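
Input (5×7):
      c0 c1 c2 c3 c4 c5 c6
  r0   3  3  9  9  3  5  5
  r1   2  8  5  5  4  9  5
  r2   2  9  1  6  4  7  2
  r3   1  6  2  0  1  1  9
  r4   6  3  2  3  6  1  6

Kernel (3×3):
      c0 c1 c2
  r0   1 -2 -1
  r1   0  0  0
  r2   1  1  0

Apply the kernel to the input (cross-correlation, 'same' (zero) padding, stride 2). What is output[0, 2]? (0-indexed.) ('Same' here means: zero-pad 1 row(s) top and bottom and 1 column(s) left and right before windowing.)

The receptive field on the zero-padded input at this output position is [0 0 0 / 9 3 5 / 5 4 9]. Elementwise product with the kernel and sum: 0·1 + 0·-2 + 0·-1 + 5·1 + 4·1.

9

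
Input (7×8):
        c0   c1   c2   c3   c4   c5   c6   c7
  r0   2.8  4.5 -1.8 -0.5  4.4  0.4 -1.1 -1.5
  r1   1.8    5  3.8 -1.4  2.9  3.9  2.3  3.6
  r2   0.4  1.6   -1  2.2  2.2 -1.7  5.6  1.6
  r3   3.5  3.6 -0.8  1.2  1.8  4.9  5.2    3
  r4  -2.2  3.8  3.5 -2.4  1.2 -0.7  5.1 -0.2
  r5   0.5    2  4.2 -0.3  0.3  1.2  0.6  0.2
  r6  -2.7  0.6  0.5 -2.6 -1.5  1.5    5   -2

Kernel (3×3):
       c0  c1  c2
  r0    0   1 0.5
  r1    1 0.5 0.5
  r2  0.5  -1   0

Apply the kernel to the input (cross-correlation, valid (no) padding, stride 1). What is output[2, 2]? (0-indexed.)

The receptive field on the input at this output position is [-1 2.2 2.2 / -0.8 1.2 1.8 / 3.5 -2.4 1.2]. Elementwise product with the kernel and sum: 2.2·1 + 2.2·0.5 + -0.8·1 + 1.2·0.5 + 1.8·0.5 + 3.5·0.5 + -2.4·-1.

8.15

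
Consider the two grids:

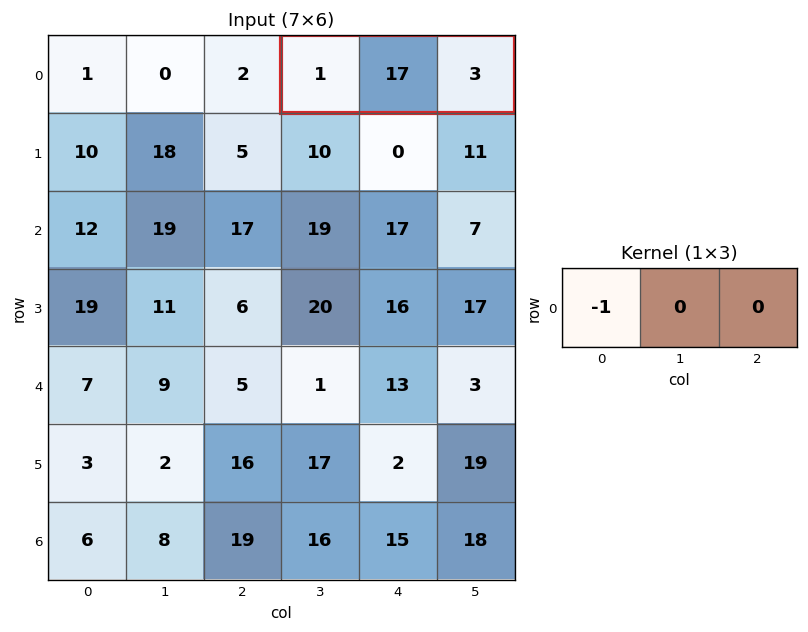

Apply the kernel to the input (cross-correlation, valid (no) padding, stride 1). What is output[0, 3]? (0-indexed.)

The receptive field on the input at this output position is [1 17 3]. Elementwise product with the kernel and sum: 1·-1.

-1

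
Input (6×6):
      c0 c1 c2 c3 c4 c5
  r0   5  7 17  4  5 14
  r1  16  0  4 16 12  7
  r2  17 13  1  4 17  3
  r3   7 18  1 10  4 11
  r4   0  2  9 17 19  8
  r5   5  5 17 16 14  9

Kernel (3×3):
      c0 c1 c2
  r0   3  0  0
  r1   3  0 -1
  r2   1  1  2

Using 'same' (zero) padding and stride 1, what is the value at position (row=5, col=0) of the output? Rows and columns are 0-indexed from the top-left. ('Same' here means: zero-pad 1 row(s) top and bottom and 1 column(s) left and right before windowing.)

The receptive field on the zero-padded input at this output position is [0 0 2 / 0 5 5 / 0 0 0]. Elementwise product with the kernel and sum: 0·3 + 0·3 + 5·-1 + 0·1 + 0·1 + 0·2.

-5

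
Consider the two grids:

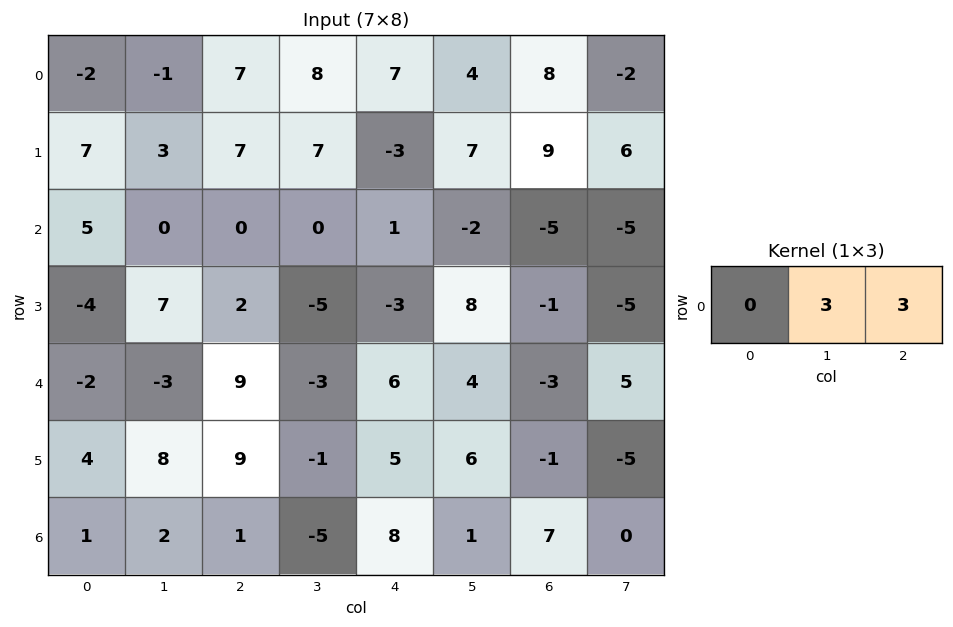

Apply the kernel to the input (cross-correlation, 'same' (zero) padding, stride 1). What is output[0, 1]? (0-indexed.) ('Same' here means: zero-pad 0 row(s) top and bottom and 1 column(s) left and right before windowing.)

18

The receptive field on the zero-padded input at this output position is [-2 -1 7]. Elementwise product with the kernel and sum: -1·3 + 7·3.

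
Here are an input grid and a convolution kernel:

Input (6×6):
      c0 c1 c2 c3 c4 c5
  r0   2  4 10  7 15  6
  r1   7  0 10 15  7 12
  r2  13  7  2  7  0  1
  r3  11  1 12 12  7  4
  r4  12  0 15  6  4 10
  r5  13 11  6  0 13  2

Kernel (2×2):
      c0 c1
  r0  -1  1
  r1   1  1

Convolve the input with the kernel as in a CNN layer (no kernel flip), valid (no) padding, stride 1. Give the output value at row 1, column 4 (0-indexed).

6

The receptive field on the input at this output position is [7 12 / 0 1]. Elementwise product with the kernel and sum: 7·-1 + 12·1 + 0·1 + 1·1.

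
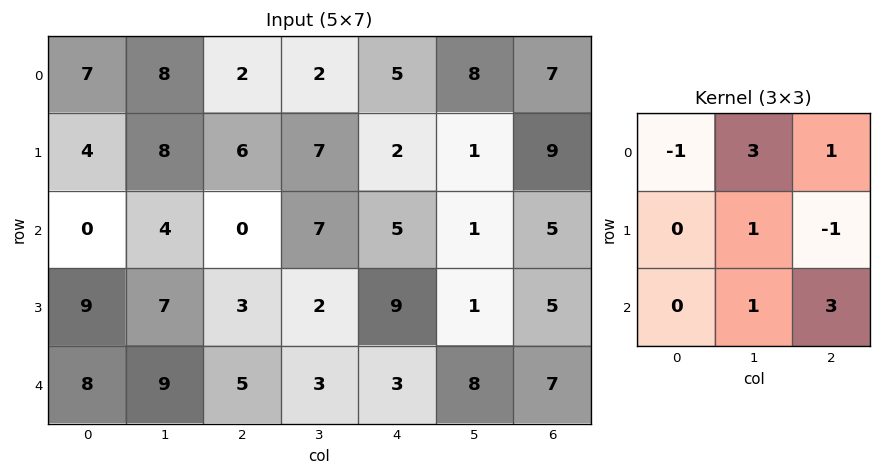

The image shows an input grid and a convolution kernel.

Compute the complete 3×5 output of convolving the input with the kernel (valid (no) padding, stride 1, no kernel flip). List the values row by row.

Output[0,0]: The receptive field on the input at this output position is [7 8 2 / 4 8 6 / 0 4 0]. Elementwise product with the kernel and sum: 7·-1 + 8·3 + 2·1 + 8·1 + 6·-1 + 4·1 + 0·3.

25 20 36 30 34
46 19 48 16 22
40 18 31 44 28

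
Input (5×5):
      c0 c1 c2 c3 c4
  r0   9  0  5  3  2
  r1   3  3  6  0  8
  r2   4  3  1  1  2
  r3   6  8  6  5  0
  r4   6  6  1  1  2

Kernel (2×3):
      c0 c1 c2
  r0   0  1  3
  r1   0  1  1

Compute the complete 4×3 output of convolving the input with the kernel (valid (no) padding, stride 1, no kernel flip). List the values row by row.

24 20 17
25 8 27
20 15 12
33 23 8

Output[0,0]: The receptive field on the input at this output position is [9 0 5 / 3 3 6]. Elementwise product with the kernel and sum: 0·1 + 5·3 + 3·1 + 6·1.
Output[0,1]: The receptive field on the input at this output position is [0 5 3 / 3 6 0]. Elementwise product with the kernel and sum: 5·1 + 3·3 + 6·1 + 0·1.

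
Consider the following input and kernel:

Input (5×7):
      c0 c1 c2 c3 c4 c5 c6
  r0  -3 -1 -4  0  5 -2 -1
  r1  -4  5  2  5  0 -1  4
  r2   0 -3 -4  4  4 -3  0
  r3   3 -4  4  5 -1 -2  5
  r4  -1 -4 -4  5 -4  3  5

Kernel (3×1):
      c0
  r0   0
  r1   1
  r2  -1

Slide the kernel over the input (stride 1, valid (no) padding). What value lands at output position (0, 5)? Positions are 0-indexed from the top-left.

2

The receptive field on the input at this output position is [-2 / -1 / -3]. Elementwise product with the kernel and sum: -1·1 + -3·-1.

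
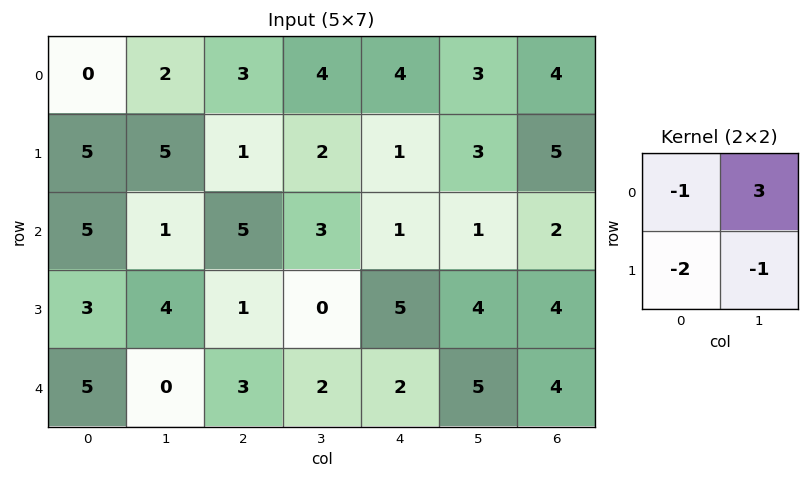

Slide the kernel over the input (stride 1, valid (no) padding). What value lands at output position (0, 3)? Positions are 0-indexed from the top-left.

3

The receptive field on the input at this output position is [4 4 / 2 1]. Elementwise product with the kernel and sum: 4·-1 + 4·3 + 2·-2 + 1·-1.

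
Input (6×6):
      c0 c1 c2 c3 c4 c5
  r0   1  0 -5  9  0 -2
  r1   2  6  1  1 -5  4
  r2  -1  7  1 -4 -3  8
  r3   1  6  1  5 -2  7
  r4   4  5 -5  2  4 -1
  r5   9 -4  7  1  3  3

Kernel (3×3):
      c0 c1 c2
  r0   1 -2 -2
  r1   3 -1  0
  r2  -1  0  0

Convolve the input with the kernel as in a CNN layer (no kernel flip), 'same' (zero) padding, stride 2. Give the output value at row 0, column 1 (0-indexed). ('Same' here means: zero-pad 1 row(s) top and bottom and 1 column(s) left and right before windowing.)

The receptive field on the zero-padded input at this output position is [0 0 0 / 0 -5 9 / 6 1 1]. Elementwise product with the kernel and sum: 0·1 + 0·-2 + 0·-2 + 0·3 + -5·-1 + 6·-1.

-1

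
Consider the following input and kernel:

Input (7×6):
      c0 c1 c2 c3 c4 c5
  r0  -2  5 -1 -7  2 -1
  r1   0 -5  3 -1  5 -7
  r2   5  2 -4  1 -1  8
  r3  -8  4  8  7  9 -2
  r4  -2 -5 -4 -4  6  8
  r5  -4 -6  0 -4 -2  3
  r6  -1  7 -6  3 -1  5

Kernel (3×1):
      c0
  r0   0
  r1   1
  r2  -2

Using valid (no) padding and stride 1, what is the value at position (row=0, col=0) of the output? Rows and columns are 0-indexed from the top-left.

The receptive field on the input at this output position is [-2 / 0 / 5]. Elementwise product with the kernel and sum: 0·1 + 5·-2.

-10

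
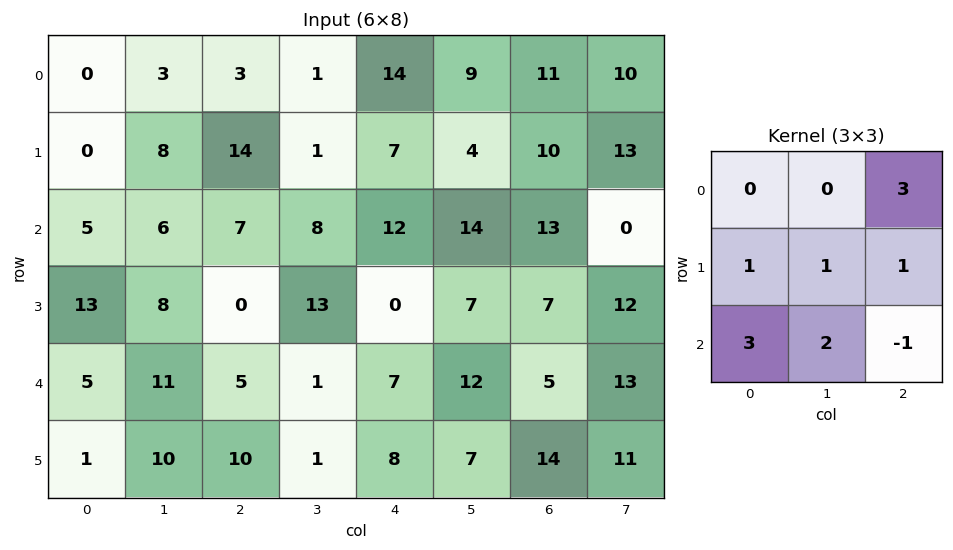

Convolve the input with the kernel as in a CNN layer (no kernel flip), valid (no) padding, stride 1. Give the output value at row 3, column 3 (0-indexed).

53

The receptive field on the input at this output position is [13 0 7 / 1 7 12 / 1 8 7]. Elementwise product with the kernel and sum: 7·3 + 1·1 + 7·1 + 12·1 + 1·3 + 8·2 + 7·-1.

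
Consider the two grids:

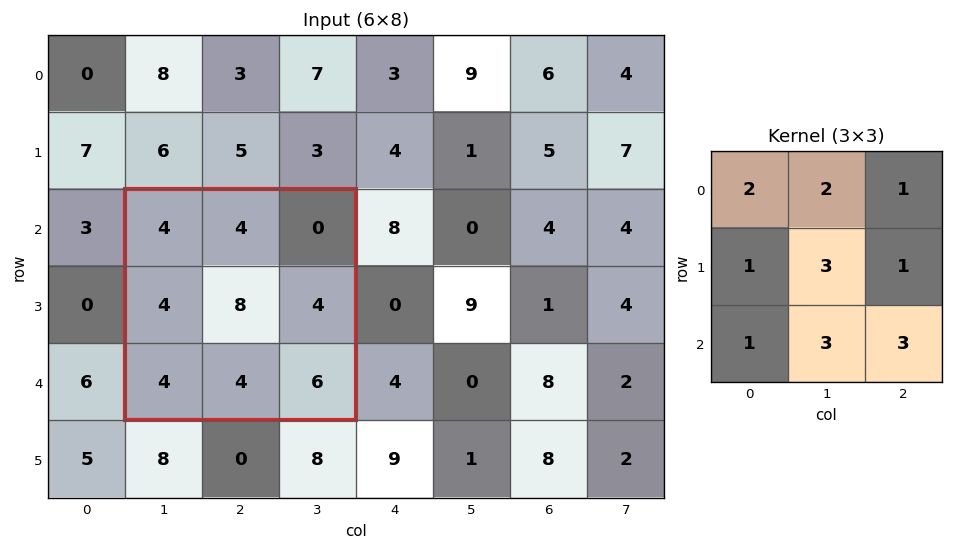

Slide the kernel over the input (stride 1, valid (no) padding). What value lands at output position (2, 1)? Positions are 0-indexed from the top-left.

The receptive field on the input at this output position is [4 4 0 / 4 8 4 / 4 4 6]. Elementwise product with the kernel and sum: 4·2 + 4·2 + 0·1 + 4·1 + 8·3 + 4·1 + 4·1 + 4·3 + 6·3.

82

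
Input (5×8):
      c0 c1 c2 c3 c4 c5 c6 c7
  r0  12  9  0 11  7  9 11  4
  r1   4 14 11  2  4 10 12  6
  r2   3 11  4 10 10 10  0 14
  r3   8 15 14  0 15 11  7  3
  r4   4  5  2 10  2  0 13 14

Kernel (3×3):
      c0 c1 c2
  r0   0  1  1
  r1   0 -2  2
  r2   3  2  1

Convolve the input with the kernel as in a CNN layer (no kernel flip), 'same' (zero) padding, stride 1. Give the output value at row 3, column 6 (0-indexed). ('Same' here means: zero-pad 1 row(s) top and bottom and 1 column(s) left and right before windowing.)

46

The receptive field on the zero-padded input at this output position is [10 0 14 / 11 7 3 / 0 13 14]. Elementwise product with the kernel and sum: 0·1 + 14·1 + 7·-2 + 3·2 + 0·3 + 13·2 + 14·1.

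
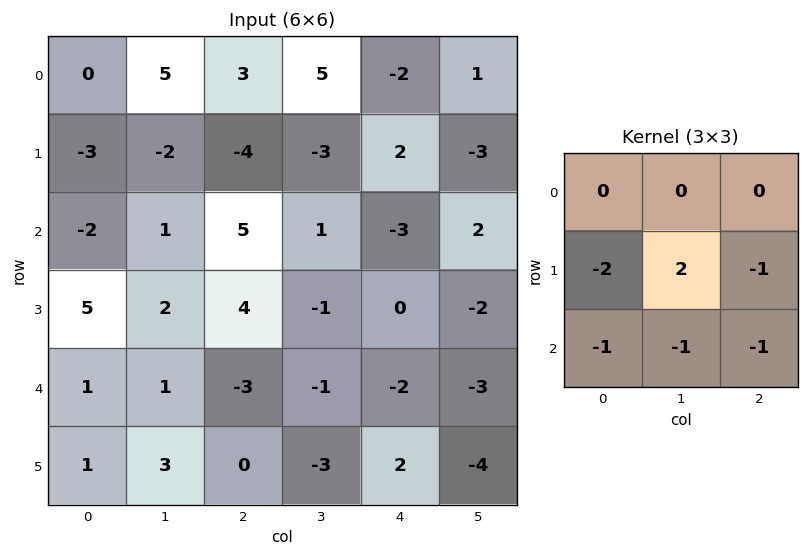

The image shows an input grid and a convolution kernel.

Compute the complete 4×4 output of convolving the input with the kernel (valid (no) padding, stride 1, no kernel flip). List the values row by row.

Output[0,0]: The receptive field on the input at this output position is [0 5 3 / -3 -2 -4 / -2 1 5]. Elementwise product with the kernel and sum: -3·-2 + -2·2 + -4·-1 + -2·-1 + 1·-1 + 5·-1.
Output[0,1]: The receptive field on the input at this output position is [5 3 5 / -2 -4 -3 / 1 5 1]. Elementwise product with the kernel and sum: -2·-2 + -4·2 + -3·-1 + 1·-1 + 5·-1 + 1·-1.

2 -8 -3 13
-10 2 -8 -7
-9 8 -4 10
-1 -7 7 6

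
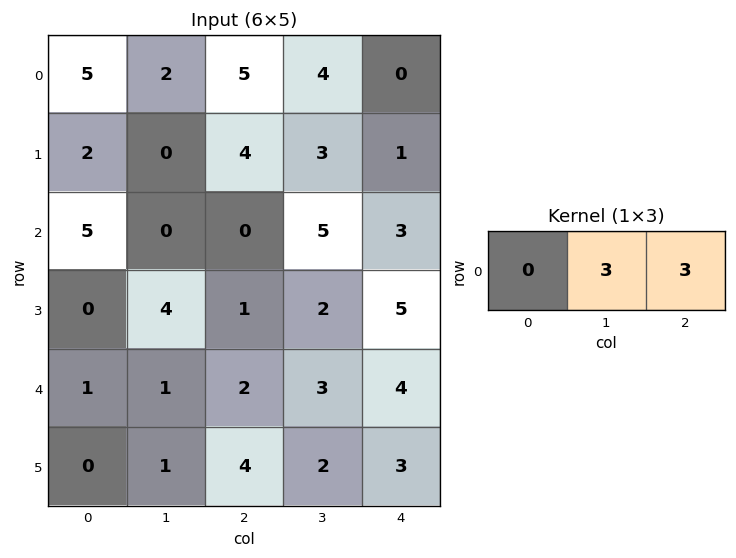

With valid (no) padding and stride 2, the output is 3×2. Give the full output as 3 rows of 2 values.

21 12
0 24
9 21

Output[0,0]: The receptive field on the input at this output position is [5 2 5]. Elementwise product with the kernel and sum: 2·3 + 5·3.
Output[0,1]: The receptive field on the input at this output position is [5 4 0]. Elementwise product with the kernel and sum: 4·3 + 0·3.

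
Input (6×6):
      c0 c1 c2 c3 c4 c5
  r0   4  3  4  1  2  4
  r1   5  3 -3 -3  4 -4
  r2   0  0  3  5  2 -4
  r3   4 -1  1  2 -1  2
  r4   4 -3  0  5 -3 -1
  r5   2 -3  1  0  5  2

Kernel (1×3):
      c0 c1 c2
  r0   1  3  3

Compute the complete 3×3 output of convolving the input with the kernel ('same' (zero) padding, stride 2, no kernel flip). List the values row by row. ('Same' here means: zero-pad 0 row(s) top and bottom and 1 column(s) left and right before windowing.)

21 18 19
0 24 -1
3 12 -7

Output[0,0]: The receptive field on the zero-padded input at this output position is [0 4 3]. Elementwise product with the kernel and sum: 0·1 + 4·3 + 3·3.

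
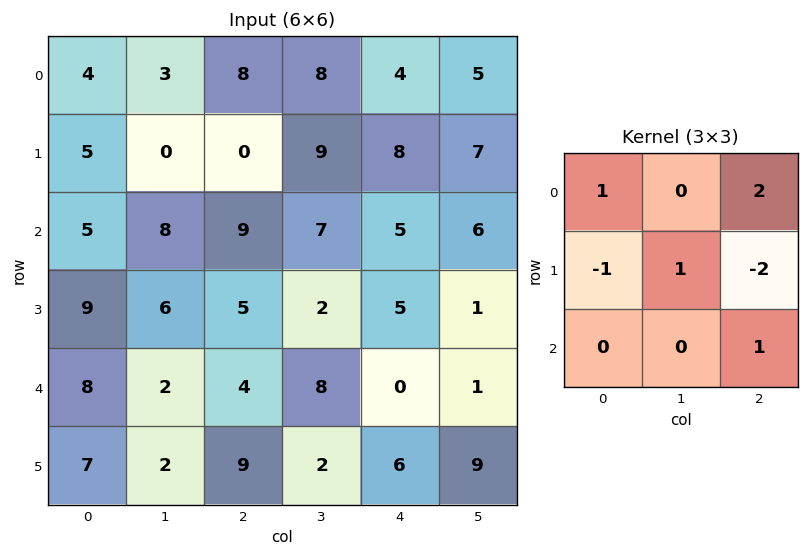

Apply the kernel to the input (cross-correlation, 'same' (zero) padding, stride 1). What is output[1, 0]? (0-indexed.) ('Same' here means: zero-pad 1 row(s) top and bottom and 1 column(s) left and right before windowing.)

19

The receptive field on the zero-padded input at this output position is [0 4 3 / 0 5 0 / 0 5 8]. Elementwise product with the kernel and sum: 0·1 + 3·2 + 0·-1 + 5·1 + 0·-2 + 8·1.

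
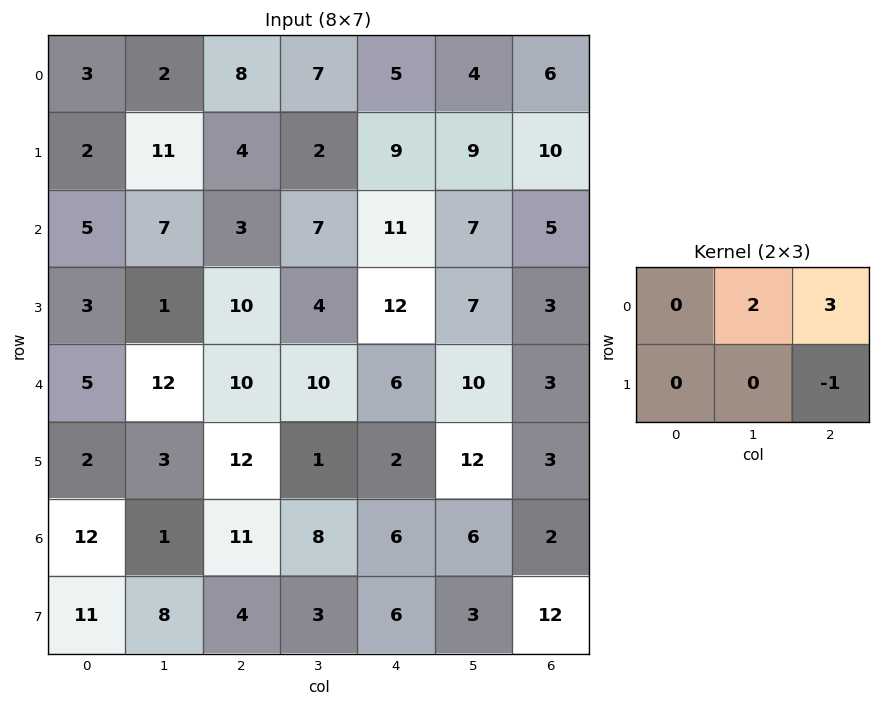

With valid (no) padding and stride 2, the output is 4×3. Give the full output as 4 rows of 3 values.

Output[0,0]: The receptive field on the input at this output position is [3 2 8 / 2 11 4]. Elementwise product with the kernel and sum: 2·2 + 8·3 + 4·-1.
Output[0,1]: The receptive field on the input at this output position is [8 7 5 / 4 2 9]. Elementwise product with the kernel and sum: 7·2 + 5·3 + 9·-1.

24 20 16
13 35 26
42 36 26
31 28 6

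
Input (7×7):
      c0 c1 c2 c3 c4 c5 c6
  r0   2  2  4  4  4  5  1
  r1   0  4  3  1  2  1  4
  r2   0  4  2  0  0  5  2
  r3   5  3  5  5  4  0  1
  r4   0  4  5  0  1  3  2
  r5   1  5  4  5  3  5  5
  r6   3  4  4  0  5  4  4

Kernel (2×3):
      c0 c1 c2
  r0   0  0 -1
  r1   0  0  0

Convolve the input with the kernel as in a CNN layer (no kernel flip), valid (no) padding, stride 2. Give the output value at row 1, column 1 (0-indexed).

The receptive field on the input at this output position is [2 0 0 / 5 5 4]. Elementwise product with the kernel and sum: 0·-1.

0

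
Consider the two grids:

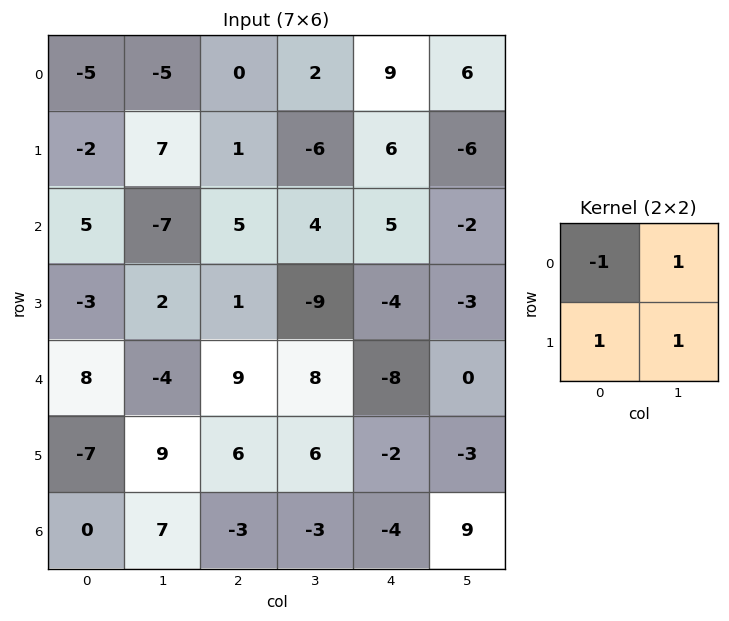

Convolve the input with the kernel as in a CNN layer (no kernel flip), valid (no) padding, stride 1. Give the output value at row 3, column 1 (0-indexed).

4

The receptive field on the input at this output position is [2 1 / -4 9]. Elementwise product with the kernel and sum: 2·-1 + 1·1 + -4·1 + 9·1.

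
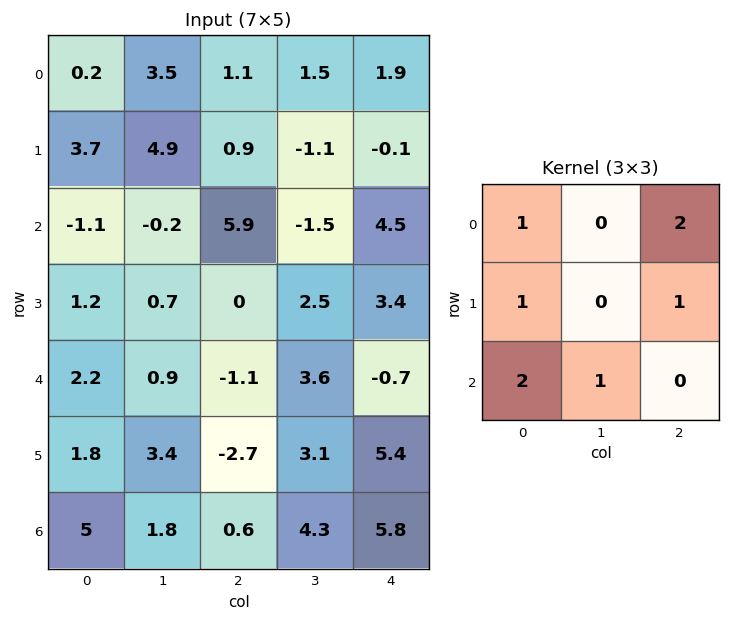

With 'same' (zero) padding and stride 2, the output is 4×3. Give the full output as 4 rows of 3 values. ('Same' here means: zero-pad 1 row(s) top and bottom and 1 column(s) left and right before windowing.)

7.2 15.7 -0.8
10.8 2.4 5.8
4.1 14.3 17.7
8.6 15.7 7.4

Output[0,0]: The receptive field on the zero-padded input at this output position is [0 0 0 / 0 0.2 3.5 / 0 3.7 4.9]. Elementwise product with the kernel and sum: 0·1 + 0·2 + 0·1 + 3.5·1 + 0·2 + 3.7·1.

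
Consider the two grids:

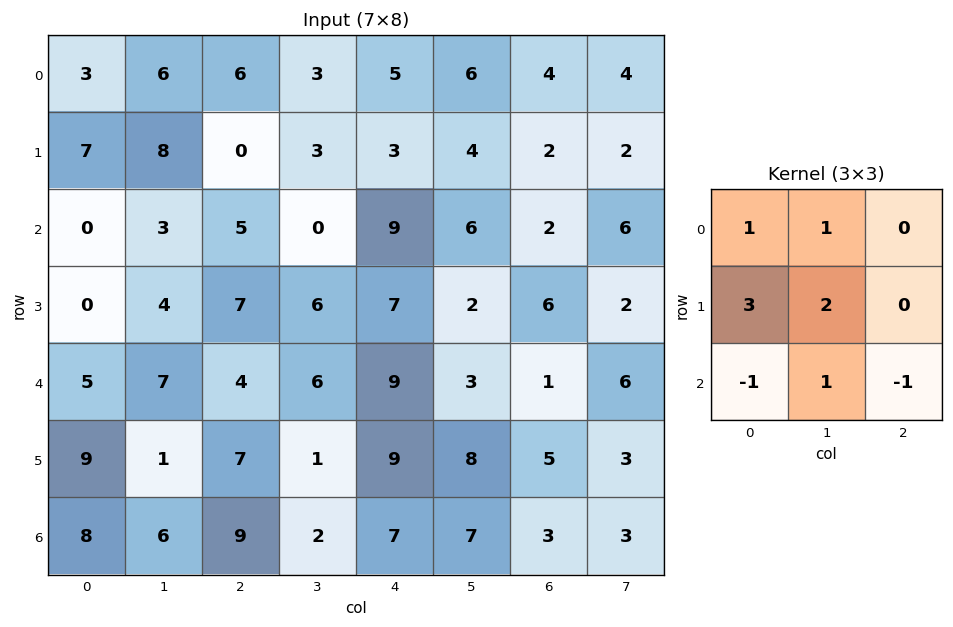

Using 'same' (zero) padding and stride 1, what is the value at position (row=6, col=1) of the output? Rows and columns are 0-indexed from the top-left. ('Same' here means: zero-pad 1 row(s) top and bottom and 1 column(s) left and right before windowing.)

The receptive field on the zero-padded input at this output position is [9 1 7 / 8 6 9 / 0 0 0]. Elementwise product with the kernel and sum: 9·1 + 1·1 + 8·3 + 6·2 + 0·-1 + 0·1 + 0·-1.

46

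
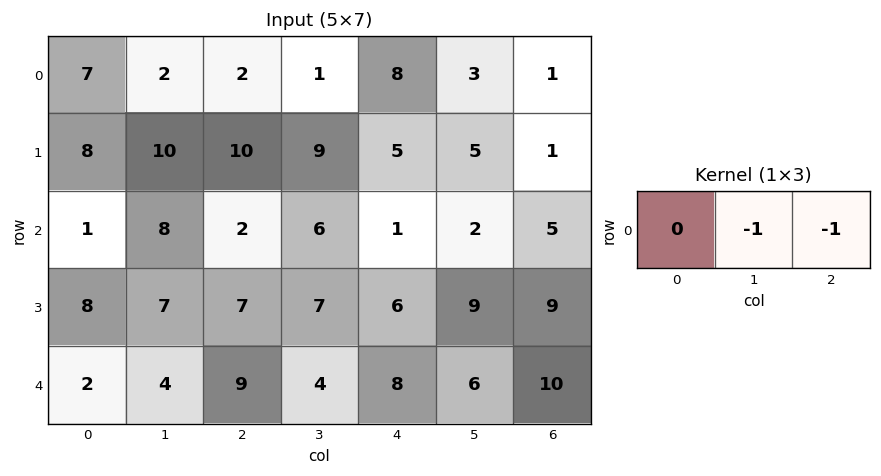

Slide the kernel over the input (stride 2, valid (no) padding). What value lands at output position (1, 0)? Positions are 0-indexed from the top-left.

The receptive field on the input at this output position is [1 8 2]. Elementwise product with the kernel and sum: 8·-1 + 2·-1.

-10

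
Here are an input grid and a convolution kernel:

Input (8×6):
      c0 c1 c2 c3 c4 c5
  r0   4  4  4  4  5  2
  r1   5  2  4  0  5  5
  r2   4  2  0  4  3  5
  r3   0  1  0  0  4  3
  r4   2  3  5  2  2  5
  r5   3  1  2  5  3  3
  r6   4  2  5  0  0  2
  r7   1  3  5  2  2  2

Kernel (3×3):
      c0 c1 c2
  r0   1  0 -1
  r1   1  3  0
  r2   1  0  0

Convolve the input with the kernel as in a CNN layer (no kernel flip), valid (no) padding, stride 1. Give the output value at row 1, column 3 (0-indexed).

8

The receptive field on the input at this output position is [0 5 5 / 4 3 5 / 0 4 3]. Elementwise product with the kernel and sum: 0·1 + 5·-1 + 4·1 + 3·3 + 0·1.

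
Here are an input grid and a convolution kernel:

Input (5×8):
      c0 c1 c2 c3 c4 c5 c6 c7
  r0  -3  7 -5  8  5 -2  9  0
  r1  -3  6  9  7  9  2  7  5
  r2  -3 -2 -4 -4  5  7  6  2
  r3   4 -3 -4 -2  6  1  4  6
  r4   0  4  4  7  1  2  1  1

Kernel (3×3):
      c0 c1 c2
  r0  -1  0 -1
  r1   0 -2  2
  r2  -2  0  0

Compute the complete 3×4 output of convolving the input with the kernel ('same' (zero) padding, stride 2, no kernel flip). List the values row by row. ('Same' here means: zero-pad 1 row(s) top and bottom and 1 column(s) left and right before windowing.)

20 14 -28 -22
-4 -7 -1 -17
11 11 3 -7

Output[0,0]: The receptive field on the zero-padded input at this output position is [0 0 0 / 0 -3 7 / 0 -3 6]. Elementwise product with the kernel and sum: 0·-1 + 0·-1 + -3·-2 + 7·2 + 0·-2.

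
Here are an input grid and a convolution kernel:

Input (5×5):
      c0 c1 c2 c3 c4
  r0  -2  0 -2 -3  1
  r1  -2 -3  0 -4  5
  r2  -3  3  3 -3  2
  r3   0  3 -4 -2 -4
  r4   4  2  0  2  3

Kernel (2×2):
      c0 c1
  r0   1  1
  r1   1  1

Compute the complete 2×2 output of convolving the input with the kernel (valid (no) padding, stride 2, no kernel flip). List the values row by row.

Output[0,0]: The receptive field on the input at this output position is [-2 0 / -2 -3]. Elementwise product with the kernel and sum: -2·1 + 0·1 + -2·1 + -3·1.
Output[0,1]: The receptive field on the input at this output position is [-2 -3 / 0 -4]. Elementwise product with the kernel and sum: -2·1 + -3·1 + 0·1 + -4·1.

-7 -9
3 -6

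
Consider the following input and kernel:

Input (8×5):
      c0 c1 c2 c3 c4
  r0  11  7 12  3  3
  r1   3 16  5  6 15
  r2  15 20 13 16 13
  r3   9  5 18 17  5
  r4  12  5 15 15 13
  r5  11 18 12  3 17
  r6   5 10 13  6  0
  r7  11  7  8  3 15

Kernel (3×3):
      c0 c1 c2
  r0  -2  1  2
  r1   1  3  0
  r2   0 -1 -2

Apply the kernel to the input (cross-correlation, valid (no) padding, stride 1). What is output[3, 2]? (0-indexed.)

14

The receptive field on the input at this output position is [18 17 5 / 15 15 13 / 12 3 17]. Elementwise product with the kernel and sum: 18·-2 + 17·1 + 5·2 + 15·1 + 15·3 + 3·-1 + 17·-2.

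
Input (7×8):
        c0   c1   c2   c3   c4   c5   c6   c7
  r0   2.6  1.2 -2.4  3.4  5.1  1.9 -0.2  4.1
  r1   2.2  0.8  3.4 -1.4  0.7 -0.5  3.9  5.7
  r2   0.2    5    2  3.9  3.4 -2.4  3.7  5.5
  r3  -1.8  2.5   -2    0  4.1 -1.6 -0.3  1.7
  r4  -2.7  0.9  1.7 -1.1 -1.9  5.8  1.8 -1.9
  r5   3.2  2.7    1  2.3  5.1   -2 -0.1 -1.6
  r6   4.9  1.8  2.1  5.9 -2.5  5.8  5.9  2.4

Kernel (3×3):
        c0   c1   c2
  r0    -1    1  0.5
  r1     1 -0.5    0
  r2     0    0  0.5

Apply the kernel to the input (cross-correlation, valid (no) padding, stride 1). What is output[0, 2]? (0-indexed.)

14.15

The receptive field on the input at this output position is [-2.4 3.4 5.1 / 3.4 -1.4 0.7 / 2 3.9 3.4]. Elementwise product with the kernel and sum: -2.4·-1 + 3.4·1 + 5.1·0.5 + 3.4·1 + -1.4·-0.5 + 3.4·0.5.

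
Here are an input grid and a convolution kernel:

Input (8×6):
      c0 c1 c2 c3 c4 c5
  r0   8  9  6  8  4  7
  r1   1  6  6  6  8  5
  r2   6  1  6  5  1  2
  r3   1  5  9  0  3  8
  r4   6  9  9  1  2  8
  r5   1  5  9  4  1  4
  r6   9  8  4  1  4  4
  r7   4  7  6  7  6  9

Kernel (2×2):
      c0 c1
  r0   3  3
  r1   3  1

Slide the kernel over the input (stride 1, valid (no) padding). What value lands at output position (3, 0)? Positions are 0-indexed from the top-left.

The receptive field on the input at this output position is [1 5 / 6 9]. Elementwise product with the kernel and sum: 1·3 + 5·3 + 6·3 + 9·1.

45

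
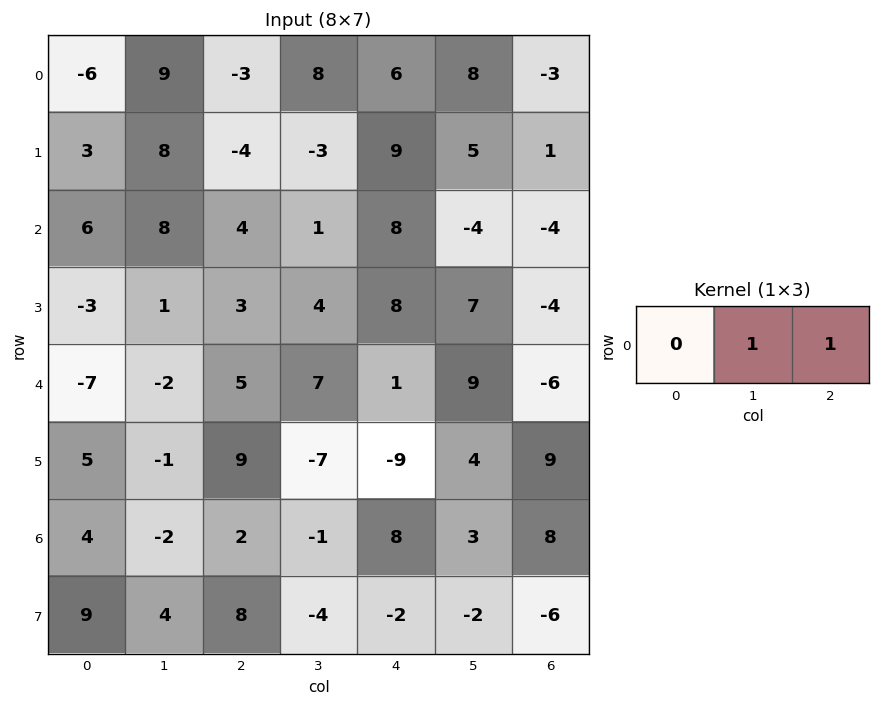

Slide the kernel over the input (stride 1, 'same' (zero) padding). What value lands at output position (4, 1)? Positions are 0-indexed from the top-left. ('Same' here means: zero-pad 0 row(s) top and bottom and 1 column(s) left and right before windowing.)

3

The receptive field on the zero-padded input at this output position is [-7 -2 5]. Elementwise product with the kernel and sum: -2·1 + 5·1.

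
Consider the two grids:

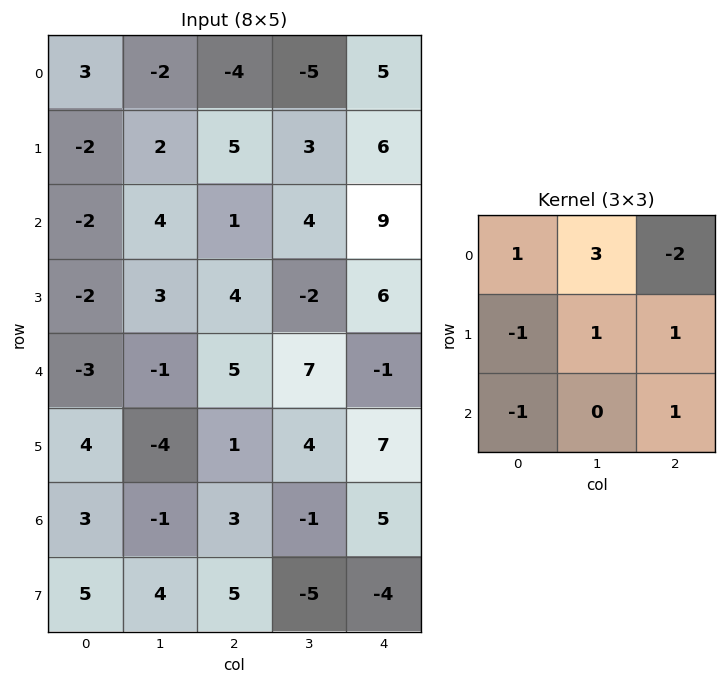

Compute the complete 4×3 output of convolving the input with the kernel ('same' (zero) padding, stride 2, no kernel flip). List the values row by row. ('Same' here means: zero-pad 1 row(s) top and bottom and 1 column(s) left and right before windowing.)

3 -6 7
-5 7 28
-20 40 4
26 -15 36

Output[0,0]: The receptive field on the zero-padded input at this output position is [0 0 0 / 0 3 -2 / 0 -2 2]. Elementwise product with the kernel and sum: 0·1 + 0·3 + 0·-2 + 0·-1 + 3·1 + -2·1 + 0·-1 + 2·1.
Output[0,1]: The receptive field on the zero-padded input at this output position is [0 0 0 / -2 -4 -5 / 2 5 3]. Elementwise product with the kernel and sum: 0·1 + 0·3 + 0·-2 + -2·-1 + -4·1 + -5·1 + 2·-1 + 3·1.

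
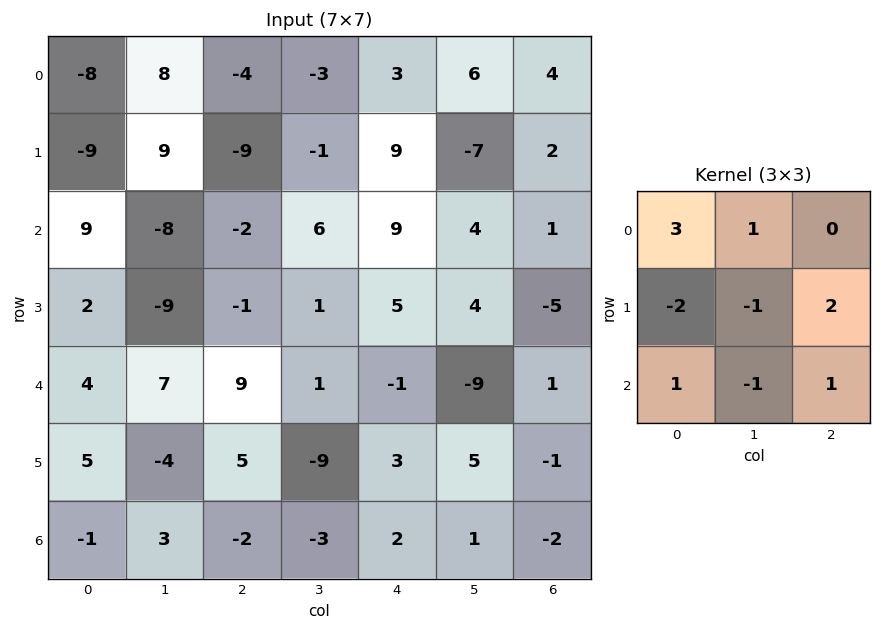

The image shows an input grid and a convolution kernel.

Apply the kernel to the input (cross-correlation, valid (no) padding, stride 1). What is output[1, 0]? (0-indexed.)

The receptive field on the input at this output position is [-9 9 -9 / 9 -8 -2 / 2 -9 -1]. Elementwise product with the kernel and sum: -9·3 + 9·1 + 9·-2 + -8·-1 + -2·2 + 2·1 + -9·-1 + -1·1.

-22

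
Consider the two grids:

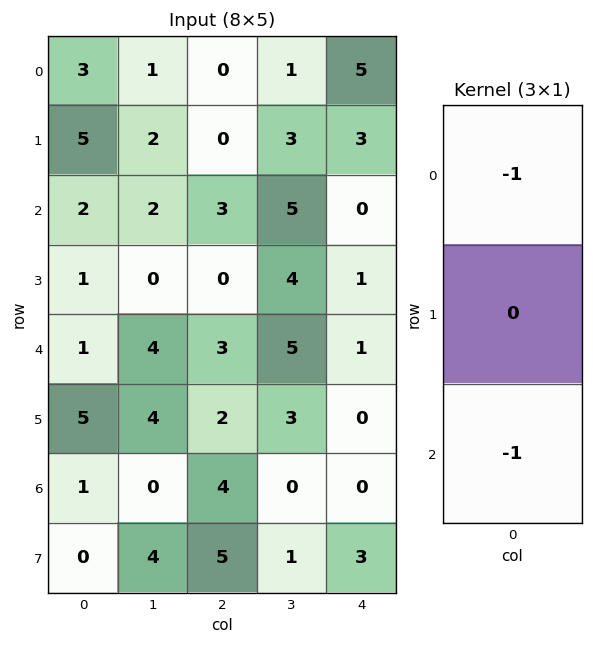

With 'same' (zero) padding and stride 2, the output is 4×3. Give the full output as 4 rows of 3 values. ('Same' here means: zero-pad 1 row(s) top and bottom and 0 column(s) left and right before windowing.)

-5 0 -3
-6 0 -4
-6 -2 -1
-5 -7 -3

Output[0,0]: The receptive field on the zero-padded input at this output position is [0 / 3 / 5]. Elementwise product with the kernel and sum: 0·-1 + 5·-1.
Output[0,1]: The receptive field on the zero-padded input at this output position is [0 / 0 / 0]. Elementwise product with the kernel and sum: 0·-1 + 0·-1.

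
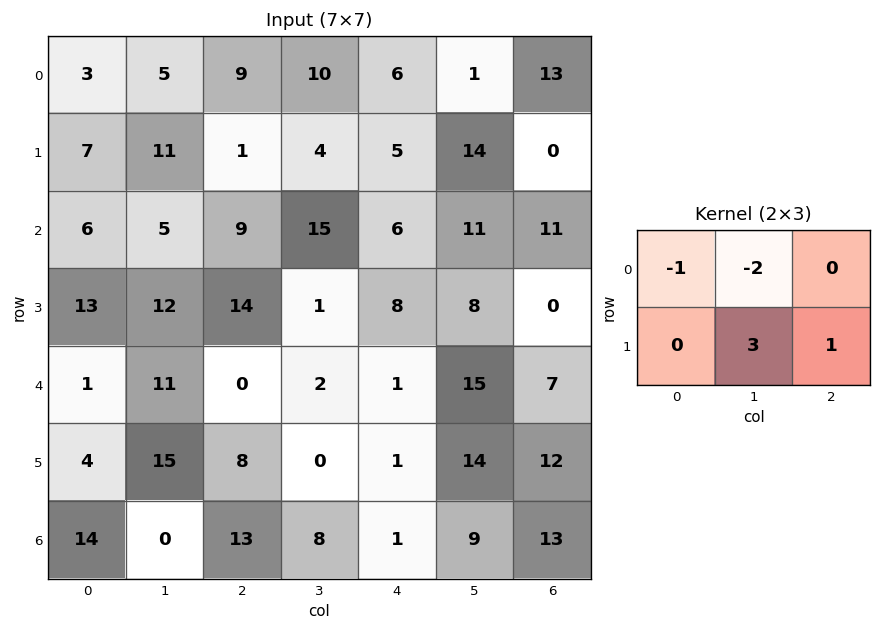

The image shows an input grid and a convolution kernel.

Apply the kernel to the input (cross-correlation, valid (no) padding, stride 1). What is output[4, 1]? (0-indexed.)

The receptive field on the input at this output position is [11 0 2 / 15 8 0]. Elementwise product with the kernel and sum: 11·-1 + 0·-2 + 8·3 + 0·1.

13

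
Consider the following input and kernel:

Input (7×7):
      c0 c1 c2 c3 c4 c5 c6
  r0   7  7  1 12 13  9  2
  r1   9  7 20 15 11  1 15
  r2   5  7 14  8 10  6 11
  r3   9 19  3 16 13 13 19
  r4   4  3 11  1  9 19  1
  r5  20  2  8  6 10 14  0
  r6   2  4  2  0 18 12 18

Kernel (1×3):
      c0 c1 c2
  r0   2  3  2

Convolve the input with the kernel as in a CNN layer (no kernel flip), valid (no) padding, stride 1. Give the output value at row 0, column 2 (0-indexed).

64

The receptive field on the input at this output position is [1 12 13]. Elementwise product with the kernel and sum: 1·2 + 12·3 + 13·2.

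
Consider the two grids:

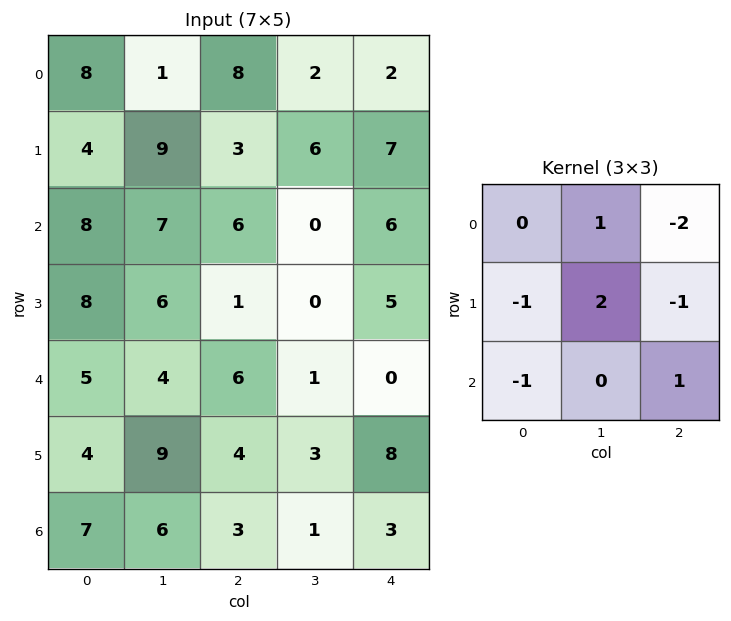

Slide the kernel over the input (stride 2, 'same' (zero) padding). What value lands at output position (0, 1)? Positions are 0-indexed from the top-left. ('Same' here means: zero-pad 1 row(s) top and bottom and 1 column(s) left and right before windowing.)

10

The receptive field on the zero-padded input at this output position is [0 0 0 / 1 8 2 / 9 3 6]. Elementwise product with the kernel and sum: 0·1 + 0·-2 + 1·-1 + 8·2 + 2·-1 + 9·-1 + 6·1.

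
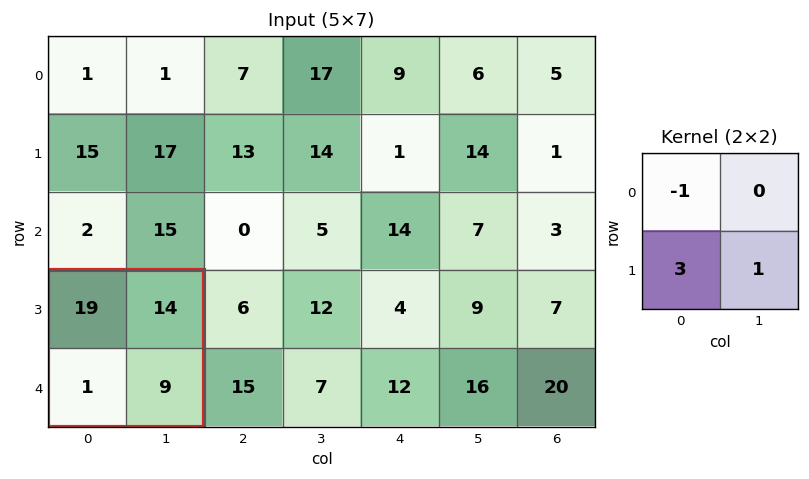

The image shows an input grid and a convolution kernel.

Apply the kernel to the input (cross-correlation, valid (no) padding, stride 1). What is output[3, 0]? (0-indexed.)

-7

The receptive field on the input at this output position is [19 14 / 1 9]. Elementwise product with the kernel and sum: 19·-1 + 1·3 + 9·1.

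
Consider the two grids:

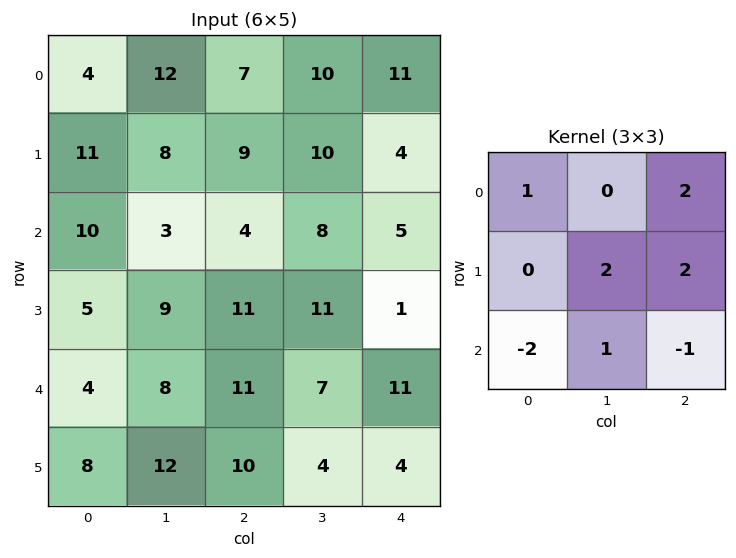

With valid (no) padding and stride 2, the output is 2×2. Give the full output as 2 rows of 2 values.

31 52
47 12

Output[0,0]: The receptive field on the input at this output position is [4 12 7 / 11 8 9 / 10 3 4]. Elementwise product with the kernel and sum: 4·1 + 7·2 + 8·2 + 9·2 + 10·-2 + 3·1 + 4·-1.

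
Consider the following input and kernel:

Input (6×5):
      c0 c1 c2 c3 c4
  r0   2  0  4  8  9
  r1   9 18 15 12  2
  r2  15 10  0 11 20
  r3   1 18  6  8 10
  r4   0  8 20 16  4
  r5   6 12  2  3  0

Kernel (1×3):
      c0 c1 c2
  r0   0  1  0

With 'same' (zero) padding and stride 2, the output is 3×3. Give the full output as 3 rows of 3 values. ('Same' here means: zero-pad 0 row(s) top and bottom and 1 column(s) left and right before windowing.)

2 4 9
15 0 20
0 20 4

Output[0,0]: The receptive field on the zero-padded input at this output position is [0 2 0]. Elementwise product with the kernel and sum: 2·1.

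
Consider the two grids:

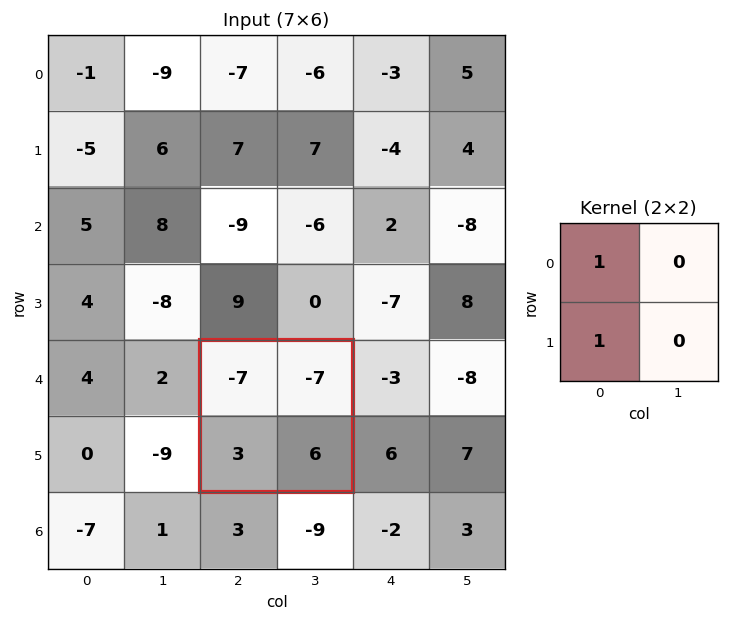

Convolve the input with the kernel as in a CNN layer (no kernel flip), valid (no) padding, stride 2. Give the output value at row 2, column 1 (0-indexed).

The receptive field on the input at this output position is [-7 -7 / 3 6]. Elementwise product with the kernel and sum: -7·1 + 3·1.

-4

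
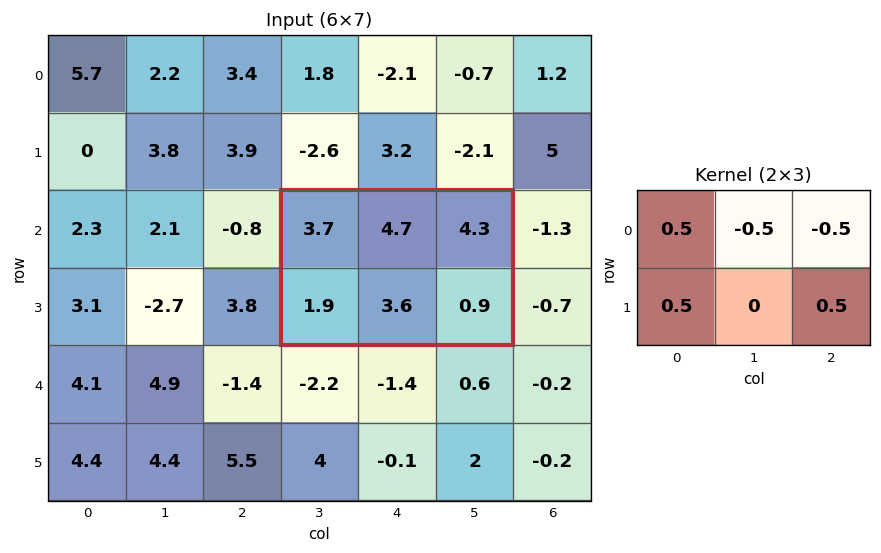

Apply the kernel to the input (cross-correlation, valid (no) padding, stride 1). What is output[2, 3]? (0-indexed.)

The receptive field on the input at this output position is [3.7 4.7 4.3 / 1.9 3.6 0.9]. Elementwise product with the kernel and sum: 3.7·0.5 + 4.7·-0.5 + 4.3·-0.5 + 1.9·0.5 + 0.9·0.5.

-1.25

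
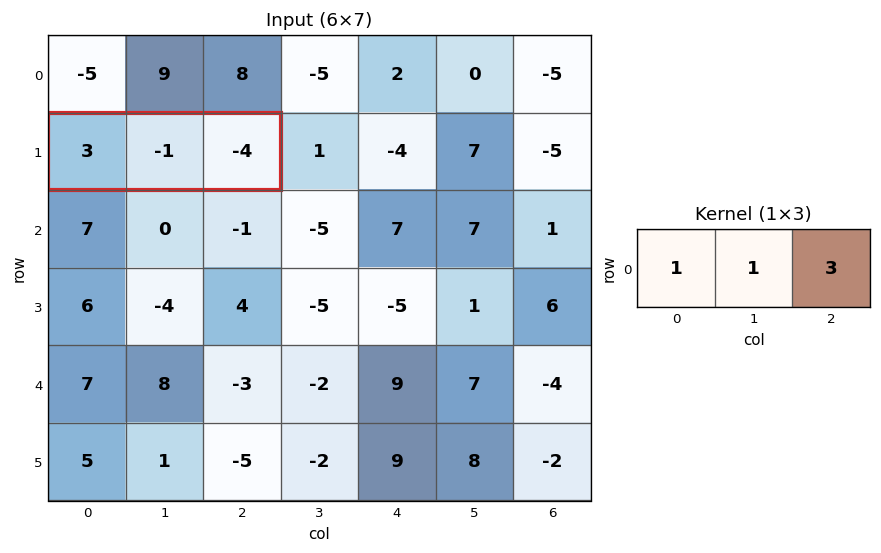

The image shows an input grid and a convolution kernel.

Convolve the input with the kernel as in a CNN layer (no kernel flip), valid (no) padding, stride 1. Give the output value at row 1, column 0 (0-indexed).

-10

The receptive field on the input at this output position is [3 -1 -4]. Elementwise product with the kernel and sum: 3·1 + -1·1 + -4·3.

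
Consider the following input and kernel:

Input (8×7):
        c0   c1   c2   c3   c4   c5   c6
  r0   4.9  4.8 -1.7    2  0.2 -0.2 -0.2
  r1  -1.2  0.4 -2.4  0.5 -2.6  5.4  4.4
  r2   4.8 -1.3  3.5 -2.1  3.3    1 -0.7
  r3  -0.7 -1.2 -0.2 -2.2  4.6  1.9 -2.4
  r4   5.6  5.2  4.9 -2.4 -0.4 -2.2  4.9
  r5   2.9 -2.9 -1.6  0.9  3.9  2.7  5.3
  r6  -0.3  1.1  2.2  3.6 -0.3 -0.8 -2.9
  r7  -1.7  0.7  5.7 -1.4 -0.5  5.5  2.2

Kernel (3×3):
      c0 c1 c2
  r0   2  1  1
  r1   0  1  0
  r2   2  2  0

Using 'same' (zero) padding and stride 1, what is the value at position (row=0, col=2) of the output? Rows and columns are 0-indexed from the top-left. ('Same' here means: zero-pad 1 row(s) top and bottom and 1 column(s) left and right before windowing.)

The receptive field on the zero-padded input at this output position is [0 0 0 / 4.8 -1.7 2 / 0.4 -2.4 0.5]. Elementwise product with the kernel and sum: 0·2 + 0·1 + 0·1 + -1.7·1 + 0.4·2 + -2.4·2.

-5.7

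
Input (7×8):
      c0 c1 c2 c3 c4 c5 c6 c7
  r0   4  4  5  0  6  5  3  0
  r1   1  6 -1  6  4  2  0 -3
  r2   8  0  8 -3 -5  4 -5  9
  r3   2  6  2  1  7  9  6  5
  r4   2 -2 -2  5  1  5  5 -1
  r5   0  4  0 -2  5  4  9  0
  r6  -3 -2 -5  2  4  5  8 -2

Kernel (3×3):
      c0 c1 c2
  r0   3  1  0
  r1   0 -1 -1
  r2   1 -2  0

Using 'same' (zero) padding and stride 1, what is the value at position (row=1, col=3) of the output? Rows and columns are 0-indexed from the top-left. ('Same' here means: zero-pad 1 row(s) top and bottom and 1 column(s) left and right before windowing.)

19

The receptive field on the zero-padded input at this output position is [5 0 6 / -1 6 4 / 8 -3 -5]. Elementwise product with the kernel and sum: 5·3 + 0·1 + 6·-1 + 4·-1 + 8·1 + -3·-2.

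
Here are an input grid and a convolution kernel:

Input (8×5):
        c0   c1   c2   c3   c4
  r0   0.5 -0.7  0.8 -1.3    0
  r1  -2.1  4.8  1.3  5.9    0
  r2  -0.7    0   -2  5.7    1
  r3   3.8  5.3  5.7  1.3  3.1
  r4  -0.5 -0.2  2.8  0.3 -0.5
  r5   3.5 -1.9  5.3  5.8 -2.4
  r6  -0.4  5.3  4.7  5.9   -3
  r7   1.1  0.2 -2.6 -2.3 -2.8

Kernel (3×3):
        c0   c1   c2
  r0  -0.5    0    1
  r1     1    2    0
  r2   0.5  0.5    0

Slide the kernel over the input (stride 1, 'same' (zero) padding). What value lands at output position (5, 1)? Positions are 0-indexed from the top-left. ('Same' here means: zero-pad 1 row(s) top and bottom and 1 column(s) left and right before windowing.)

The receptive field on the zero-padded input at this output position is [-0.5 -0.2 2.8 / 3.5 -1.9 5.3 / -0.4 5.3 4.7]. Elementwise product with the kernel and sum: -0.5·-0.5 + 2.8·1 + 3.5·1 + -1.9·2 + -0.4·0.5 + 5.3·0.5.

5.2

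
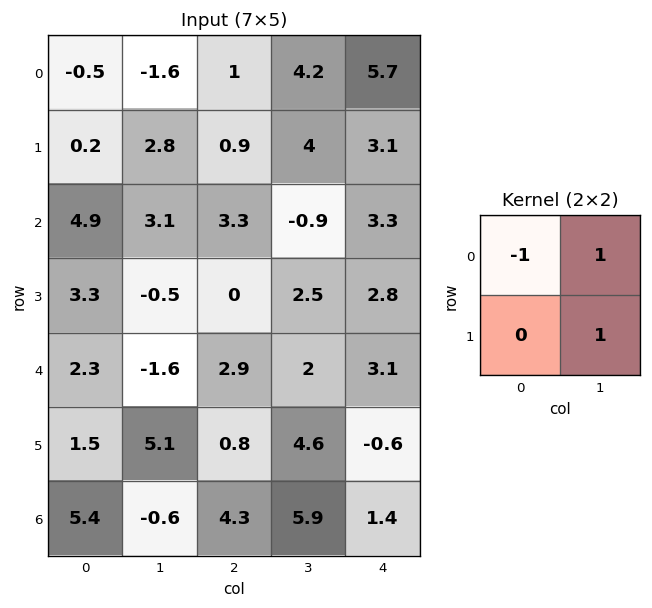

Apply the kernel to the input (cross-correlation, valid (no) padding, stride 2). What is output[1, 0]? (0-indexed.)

The receptive field on the input at this output position is [4.9 3.1 / 3.3 -0.5]. Elementwise product with the kernel and sum: 4.9·-1 + 3.1·1 + -0.5·1.

-2.3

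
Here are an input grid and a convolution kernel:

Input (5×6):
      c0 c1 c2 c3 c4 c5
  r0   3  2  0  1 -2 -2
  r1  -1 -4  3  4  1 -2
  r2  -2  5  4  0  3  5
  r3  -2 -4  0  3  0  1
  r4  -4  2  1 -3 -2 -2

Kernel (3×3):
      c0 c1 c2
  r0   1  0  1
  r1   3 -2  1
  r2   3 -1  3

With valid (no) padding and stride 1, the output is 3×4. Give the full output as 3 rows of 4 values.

12 0 21 19
-12 4 16 13
-7 -8 1 2

Output[0,0]: The receptive field on the input at this output position is [3 2 0 / -1 -4 3 / -2 5 4]. Elementwise product with the kernel and sum: 3·1 + 0·1 + -1·3 + -4·-2 + 3·1 + -2·3 + 5·-1 + 4·3.
Output[0,1]: The receptive field on the input at this output position is [2 0 1 / -4 3 4 / 5 4 0]. Elementwise product with the kernel and sum: 2·1 + 1·1 + -4·3 + 3·-2 + 4·1 + 5·3 + 4·-1 + 0·3.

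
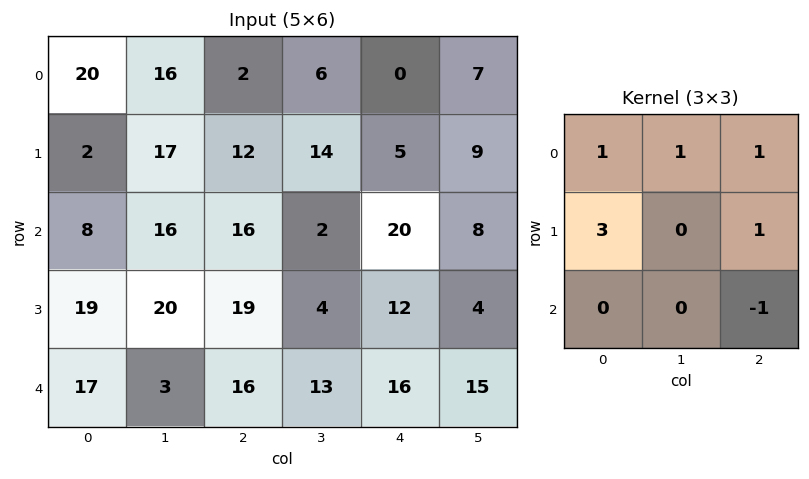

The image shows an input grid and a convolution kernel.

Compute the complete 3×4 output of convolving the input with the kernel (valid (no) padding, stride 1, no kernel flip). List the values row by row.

40 87 29 56
52 89 87 38
100 85 91 31

Output[0,0]: The receptive field on the input at this output position is [20 16 2 / 2 17 12 / 8 16 16]. Elementwise product with the kernel and sum: 20·1 + 16·1 + 2·1 + 2·3 + 12·1 + 16·-1.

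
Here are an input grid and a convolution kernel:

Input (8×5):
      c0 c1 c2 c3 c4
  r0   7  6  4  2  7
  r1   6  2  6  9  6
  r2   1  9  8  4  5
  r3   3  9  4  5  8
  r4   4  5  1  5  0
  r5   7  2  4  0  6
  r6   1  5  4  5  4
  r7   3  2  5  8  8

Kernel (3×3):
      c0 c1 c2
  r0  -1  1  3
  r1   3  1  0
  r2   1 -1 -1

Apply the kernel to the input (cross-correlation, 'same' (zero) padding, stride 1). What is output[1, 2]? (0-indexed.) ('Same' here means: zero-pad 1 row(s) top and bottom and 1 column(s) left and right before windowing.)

13

The receptive field on the zero-padded input at this output position is [6 4 2 / 2 6 9 / 9 8 4]. Elementwise product with the kernel and sum: 6·-1 + 4·1 + 2·3 + 2·3 + 6·1 + 9·1 + 8·-1 + 4·-1.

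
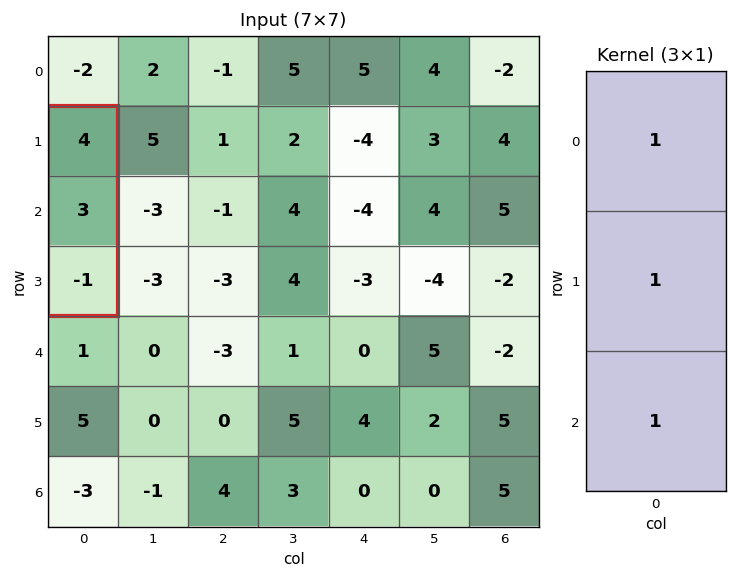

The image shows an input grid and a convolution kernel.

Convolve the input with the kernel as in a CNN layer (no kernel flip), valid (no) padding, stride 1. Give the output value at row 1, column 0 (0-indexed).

6

The receptive field on the input at this output position is [4 / 3 / -1]. Elementwise product with the kernel and sum: 4·1 + 3·1 + -1·1.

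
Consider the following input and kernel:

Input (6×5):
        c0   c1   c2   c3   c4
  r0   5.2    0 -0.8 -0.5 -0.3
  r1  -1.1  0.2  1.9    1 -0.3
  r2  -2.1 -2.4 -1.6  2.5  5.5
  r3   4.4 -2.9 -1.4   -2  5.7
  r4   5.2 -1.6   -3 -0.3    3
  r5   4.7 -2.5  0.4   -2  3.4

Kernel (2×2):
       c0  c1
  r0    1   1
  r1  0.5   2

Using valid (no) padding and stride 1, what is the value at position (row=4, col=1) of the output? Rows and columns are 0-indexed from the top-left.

The receptive field on the input at this output position is [-1.6 -3 / -2.5 0.4]. Elementwise product with the kernel and sum: -1.6·1 + -3·1 + -2.5·0.5 + 0.4·2.

-5.05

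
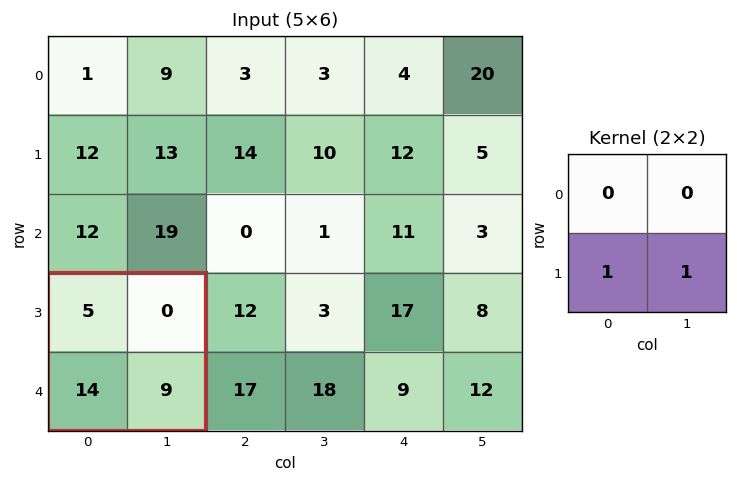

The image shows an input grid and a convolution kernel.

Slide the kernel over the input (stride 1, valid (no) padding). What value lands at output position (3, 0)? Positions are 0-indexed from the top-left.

The receptive field on the input at this output position is [5 0 / 14 9]. Elementwise product with the kernel and sum: 14·1 + 9·1.

23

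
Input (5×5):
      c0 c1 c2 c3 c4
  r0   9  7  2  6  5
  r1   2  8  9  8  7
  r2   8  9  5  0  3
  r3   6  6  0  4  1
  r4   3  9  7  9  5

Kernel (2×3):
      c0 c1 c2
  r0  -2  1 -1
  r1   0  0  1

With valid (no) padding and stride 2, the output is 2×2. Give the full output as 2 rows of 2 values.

Output[0,0]: The receptive field on the input at this output position is [9 7 2 / 2 8 9]. Elementwise product with the kernel and sum: 9·-2 + 7·1 + 2·-1 + 9·1.
Output[0,1]: The receptive field on the input at this output position is [2 6 5 / 9 8 7]. Elementwise product with the kernel and sum: 2·-2 + 6·1 + 5·-1 + 7·1.

-4 4
-12 -12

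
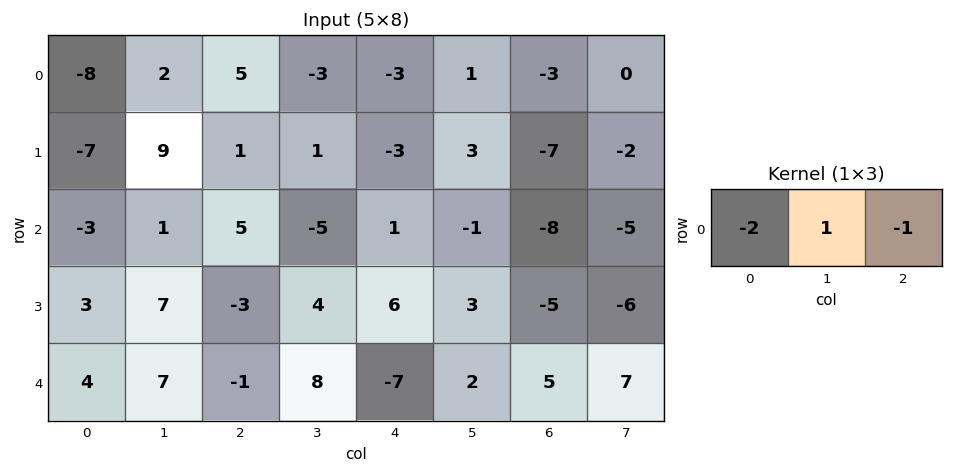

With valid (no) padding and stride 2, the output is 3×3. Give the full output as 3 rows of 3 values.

Output[0,0]: The receptive field on the input at this output position is [-8 2 5]. Elementwise product with the kernel and sum: -8·-2 + 2·1 + 5·-1.

13 -10 10
2 -16 5
0 17 11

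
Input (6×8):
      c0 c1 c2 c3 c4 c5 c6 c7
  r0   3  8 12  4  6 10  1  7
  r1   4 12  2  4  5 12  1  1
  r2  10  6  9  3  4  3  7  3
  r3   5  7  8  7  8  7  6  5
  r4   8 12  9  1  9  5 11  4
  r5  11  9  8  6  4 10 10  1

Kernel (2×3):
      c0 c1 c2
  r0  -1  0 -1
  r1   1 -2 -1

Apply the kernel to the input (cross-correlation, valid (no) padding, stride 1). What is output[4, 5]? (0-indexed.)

The receptive field on the input at this output position is [5 11 4 / 10 10 1]. Elementwise product with the kernel and sum: 5·-1 + 4·-1 + 10·1 + 10·-2 + 1·-1.

-20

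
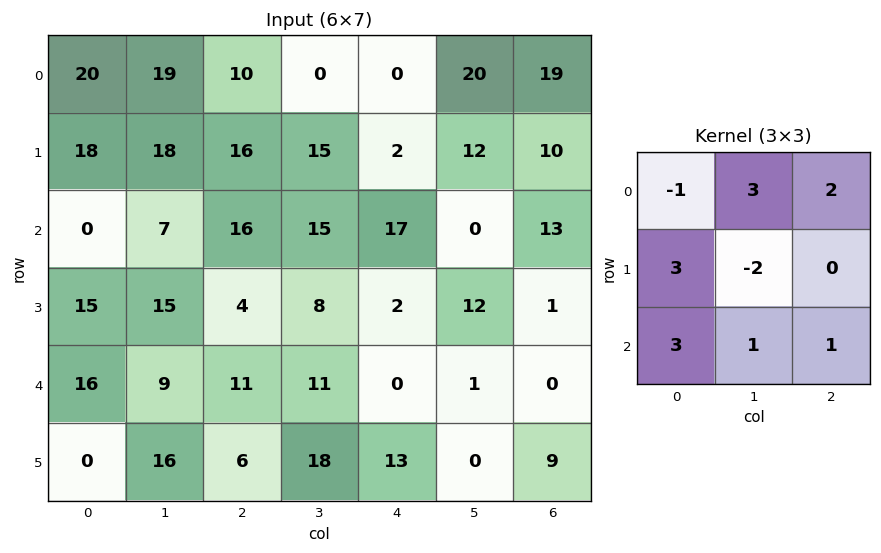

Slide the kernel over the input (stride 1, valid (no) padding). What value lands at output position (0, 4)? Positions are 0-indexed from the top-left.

The receptive field on the input at this output position is [0 20 19 / 2 12 10 / 17 0 13]. Elementwise product with the kernel and sum: 0·-1 + 20·3 + 19·2 + 2·3 + 12·-2 + 17·3 + 0·1 + 13·1.

144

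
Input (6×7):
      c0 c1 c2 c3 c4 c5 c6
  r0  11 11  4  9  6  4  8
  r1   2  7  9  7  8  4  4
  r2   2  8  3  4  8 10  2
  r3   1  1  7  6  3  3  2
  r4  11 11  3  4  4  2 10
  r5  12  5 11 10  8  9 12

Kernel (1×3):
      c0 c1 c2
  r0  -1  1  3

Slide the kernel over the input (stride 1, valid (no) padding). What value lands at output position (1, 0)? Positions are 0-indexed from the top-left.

The receptive field on the input at this output position is [2 7 9]. Elementwise product with the kernel and sum: 2·-1 + 7·1 + 9·3.

32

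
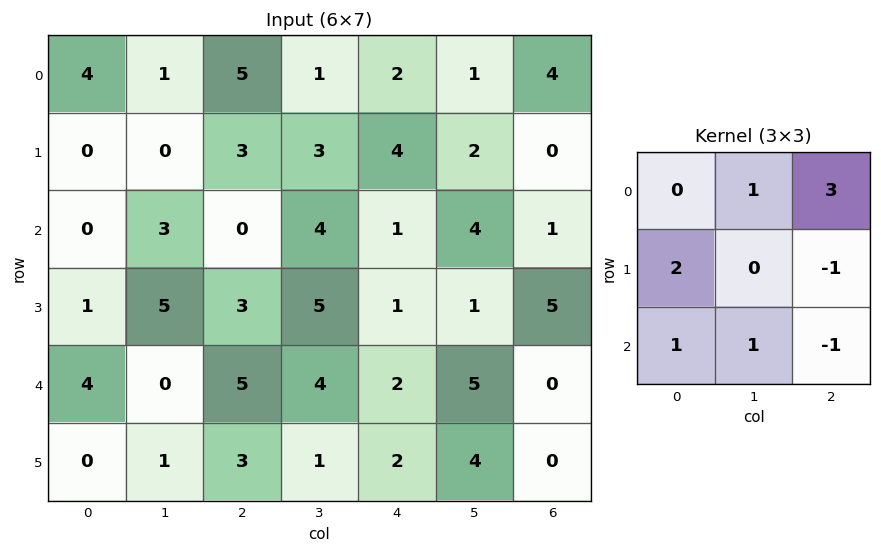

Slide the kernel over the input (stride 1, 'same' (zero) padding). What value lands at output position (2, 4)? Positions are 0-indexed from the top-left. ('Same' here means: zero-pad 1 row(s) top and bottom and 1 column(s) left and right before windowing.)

The receptive field on the zero-padded input at this output position is [3 4 2 / 4 1 4 / 5 1 1]. Elementwise product with the kernel and sum: 4·1 + 2·3 + 4·2 + 4·-1 + 5·1 + 1·1 + 1·-1.

19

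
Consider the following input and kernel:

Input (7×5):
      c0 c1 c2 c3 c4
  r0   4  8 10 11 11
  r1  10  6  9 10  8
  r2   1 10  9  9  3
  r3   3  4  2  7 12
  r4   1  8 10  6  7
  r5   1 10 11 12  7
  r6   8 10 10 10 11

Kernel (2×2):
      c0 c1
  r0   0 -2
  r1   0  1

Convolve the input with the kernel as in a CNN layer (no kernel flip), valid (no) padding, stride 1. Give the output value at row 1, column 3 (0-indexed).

-13

The receptive field on the input at this output position is [10 8 / 9 3]. Elementwise product with the kernel and sum: 8·-2 + 3·1.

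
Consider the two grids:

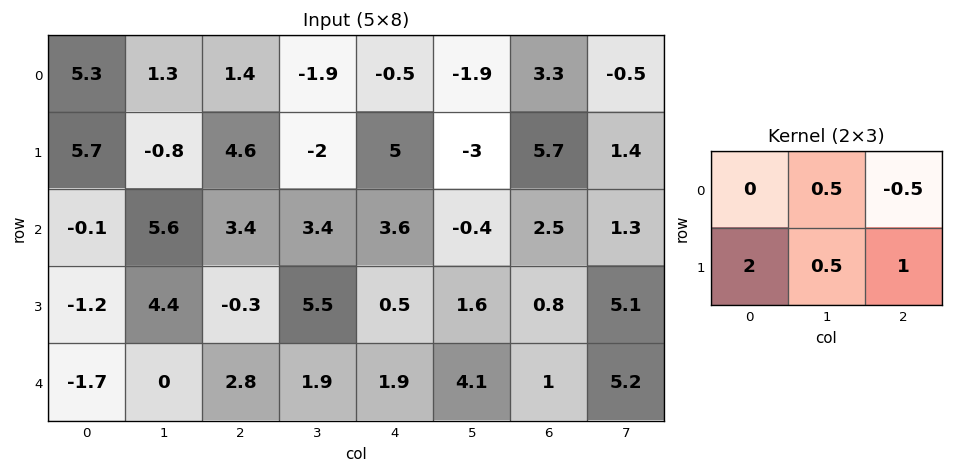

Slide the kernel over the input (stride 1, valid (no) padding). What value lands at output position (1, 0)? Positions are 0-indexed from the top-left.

The receptive field on the input at this output position is [5.7 -0.8 4.6 / -0.1 5.6 3.4]. Elementwise product with the kernel and sum: -0.8·0.5 + 4.6·-0.5 + -0.1·2 + 5.6·0.5 + 3.4·1.

3.3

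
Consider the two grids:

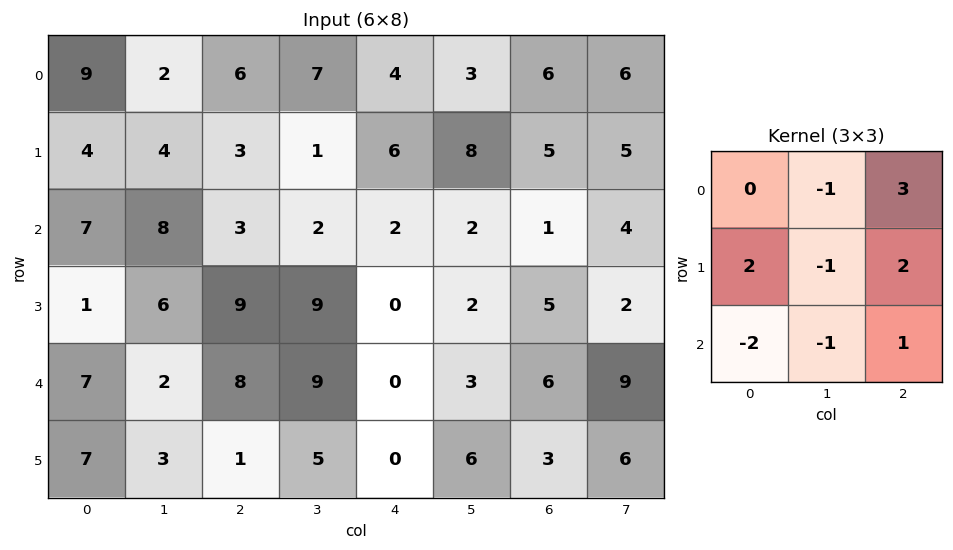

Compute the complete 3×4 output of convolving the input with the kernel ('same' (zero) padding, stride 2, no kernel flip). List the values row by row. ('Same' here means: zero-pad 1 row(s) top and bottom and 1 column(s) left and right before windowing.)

-5 2 16 -4
22 5 8 14
10 30 26 10

Output[0,0]: The receptive field on the zero-padded input at this output position is [0 0 0 / 0 9 2 / 0 4 4]. Elementwise product with the kernel and sum: 0·-1 + 0·3 + 0·2 + 9·-1 + 2·2 + 0·-2 + 4·-1 + 4·1.
Output[0,1]: The receptive field on the zero-padded input at this output position is [0 0 0 / 2 6 7 / 4 3 1]. Elementwise product with the kernel and sum: 0·-1 + 0·3 + 2·2 + 6·-1 + 7·2 + 4·-2 + 3·-1 + 1·1.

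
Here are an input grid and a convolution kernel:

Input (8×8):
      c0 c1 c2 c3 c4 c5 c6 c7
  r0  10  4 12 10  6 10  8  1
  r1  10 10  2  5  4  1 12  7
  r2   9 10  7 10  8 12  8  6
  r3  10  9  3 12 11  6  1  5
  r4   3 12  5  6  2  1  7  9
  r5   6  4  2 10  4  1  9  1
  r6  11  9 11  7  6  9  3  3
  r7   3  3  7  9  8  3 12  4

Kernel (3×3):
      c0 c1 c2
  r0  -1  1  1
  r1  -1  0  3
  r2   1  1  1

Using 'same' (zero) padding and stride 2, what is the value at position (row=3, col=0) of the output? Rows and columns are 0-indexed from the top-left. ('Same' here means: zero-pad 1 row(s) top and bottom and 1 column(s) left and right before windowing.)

43

The receptive field on the zero-padded input at this output position is [0 6 4 / 0 11 9 / 0 3 3]. Elementwise product with the kernel and sum: 0·-1 + 6·1 + 4·1 + 0·-1 + 9·3 + 0·1 + 3·1 + 3·1.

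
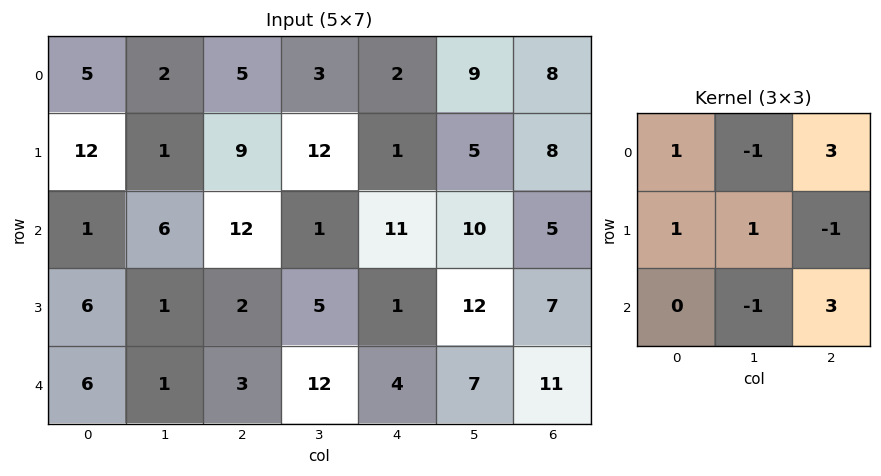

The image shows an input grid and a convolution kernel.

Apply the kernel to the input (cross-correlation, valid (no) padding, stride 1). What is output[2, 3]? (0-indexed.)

31

The receptive field on the input at this output position is [1 11 10 / 5 1 12 / 12 4 7]. Elementwise product with the kernel and sum: 1·1 + 11·-1 + 10·3 + 5·1 + 1·1 + 12·-1 + 4·-1 + 7·3.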